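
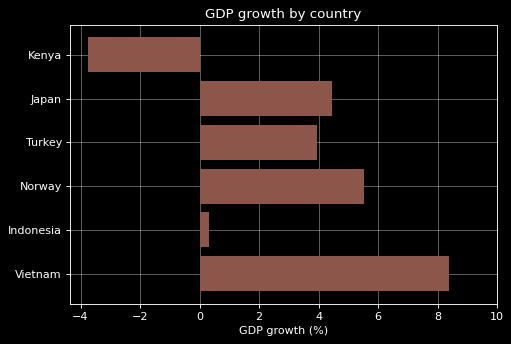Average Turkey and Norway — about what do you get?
(4 + 6) / 2 ≈ 5.

≈ 5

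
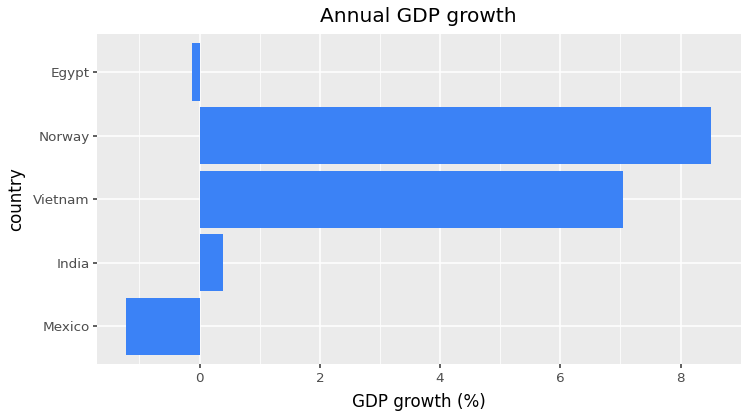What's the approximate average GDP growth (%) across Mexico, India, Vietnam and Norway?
≈ 4

(-1 + 0 + 7 + 9) / 4 ≈ 4.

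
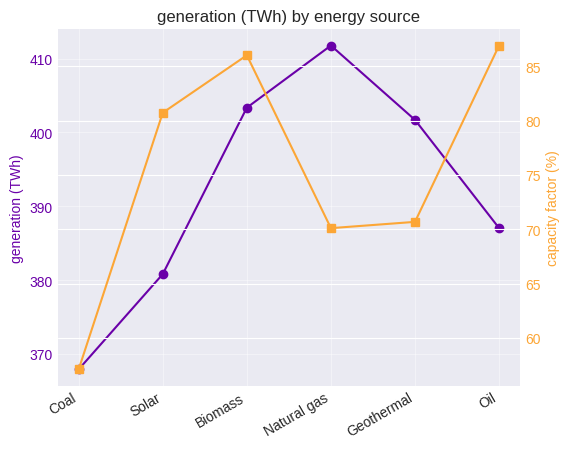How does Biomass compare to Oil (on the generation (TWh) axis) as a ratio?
≈ 1.05×

Biomass ≈ 405, Oil ≈ 385; 405/385 ≈ 1.05.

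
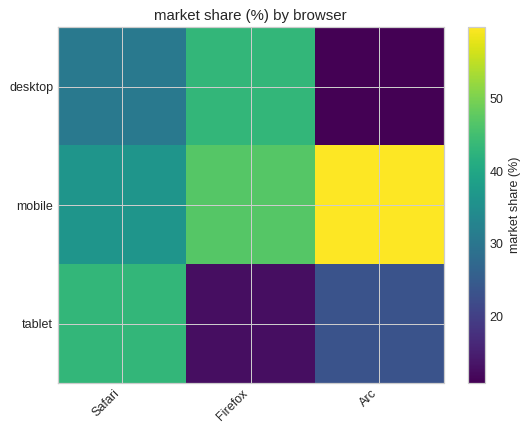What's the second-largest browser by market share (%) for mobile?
Firefox

Top 3 for mobile: Arc ≈ 60, Firefox ≈ 45, Safari ≈ 35.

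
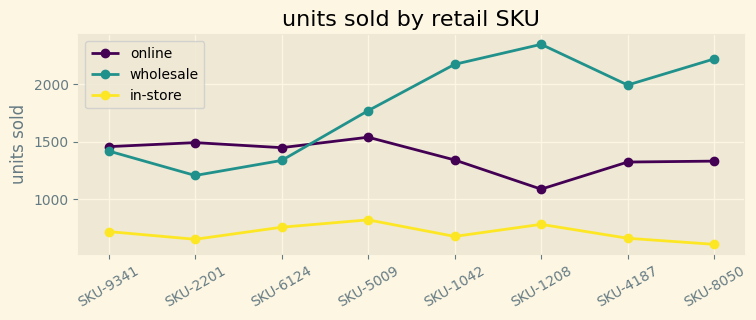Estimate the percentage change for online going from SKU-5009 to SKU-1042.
≈ -12.5%

SKU-5009 ≈ 1600, SKU-1042 ≈ 1400; (1400 − 1600) / 1600 ≈ -12.5%.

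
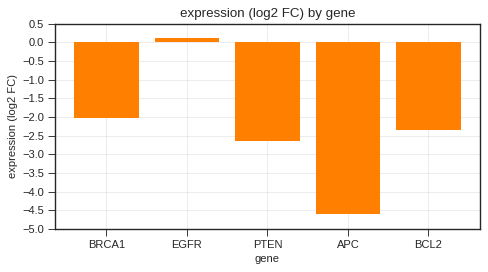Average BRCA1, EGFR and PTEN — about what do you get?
(-2.0 + 0.0 + -2.5) / 3 ≈ -1.5.

≈ -1.5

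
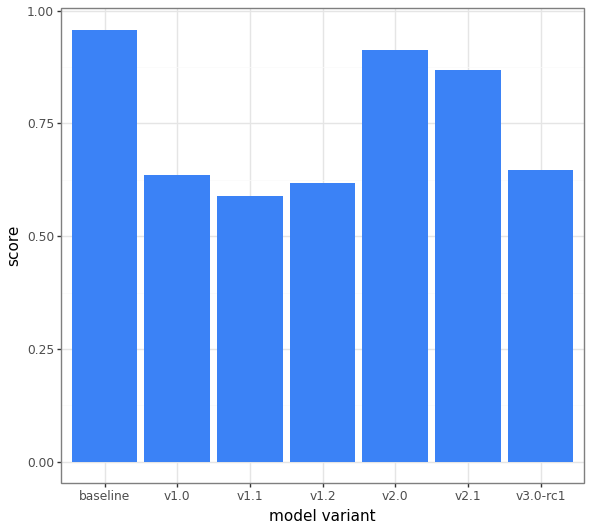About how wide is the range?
Max baseline ≈ 1.0, min v1.1 ≈ 0.6; range ≈ 0.4.

≈ 0.4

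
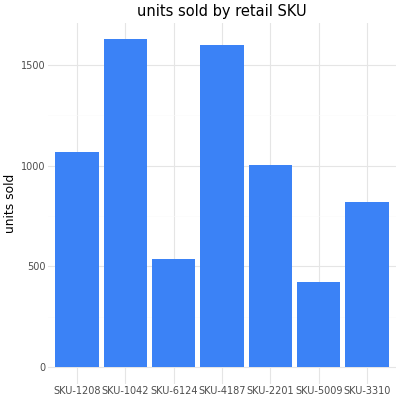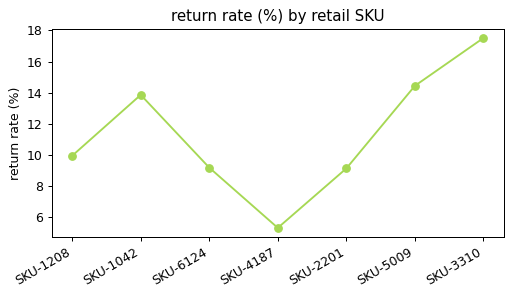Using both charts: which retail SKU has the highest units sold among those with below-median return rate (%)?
SKU-4187

Chart 2 median return rate (%) ≈ 10; below-median retail SKUs: SKU-6124, SKU-4187, SKU-2201. Among those, SKU-4187 has the highest units sold (≈ 1600).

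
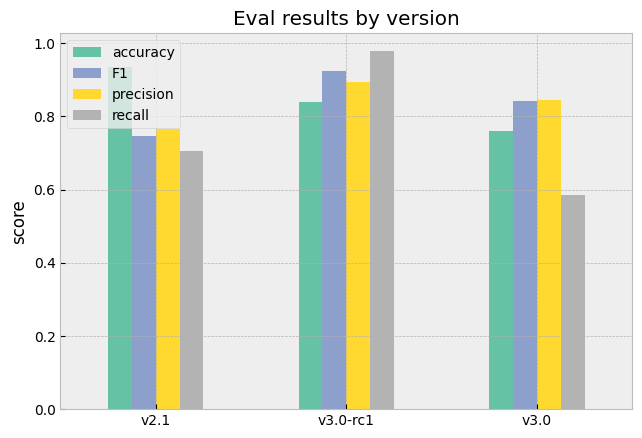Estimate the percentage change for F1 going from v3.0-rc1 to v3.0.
v3.0-rc1 ≈ 0.9, v3.0 ≈ 0.8; (0.8 − 0.9) / 0.9 ≈ -11.1%.

≈ -11.1%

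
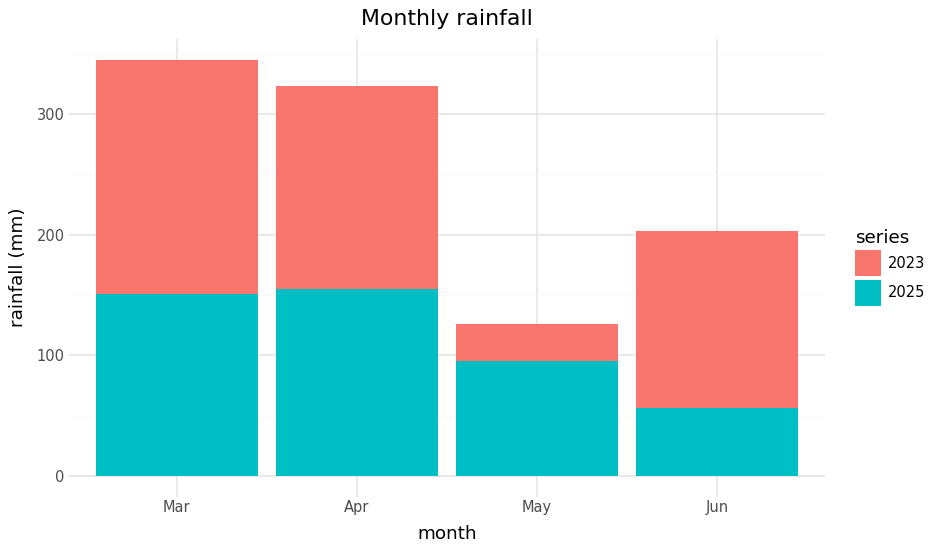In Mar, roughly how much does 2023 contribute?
≈ 200

2023 top ≈ 350, bottom ≈ 150; segment ≈ 200.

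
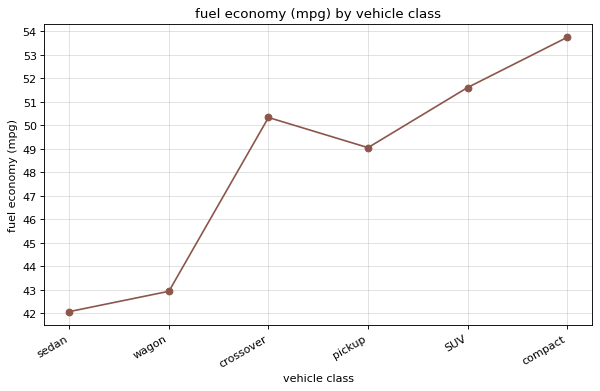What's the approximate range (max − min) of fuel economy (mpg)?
Max compact ≈ 54, min sedan ≈ 42; range ≈ 12.

≈ 12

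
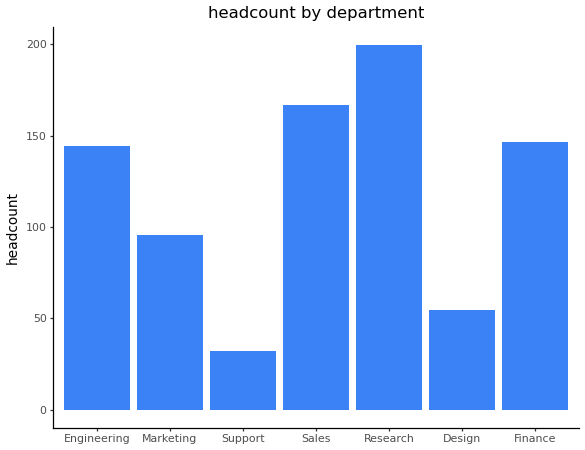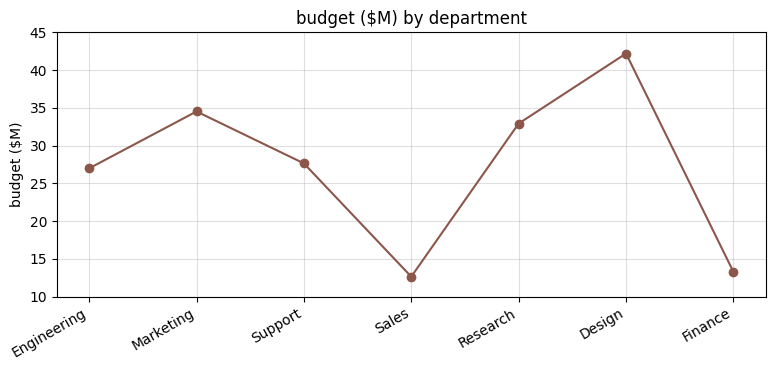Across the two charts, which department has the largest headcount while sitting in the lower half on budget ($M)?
Sales

Chart 2 median budget ($M) ≈ 30; below-median departments: Engineering, Sales, Finance. Among those, Sales has the highest headcount (≈ 160).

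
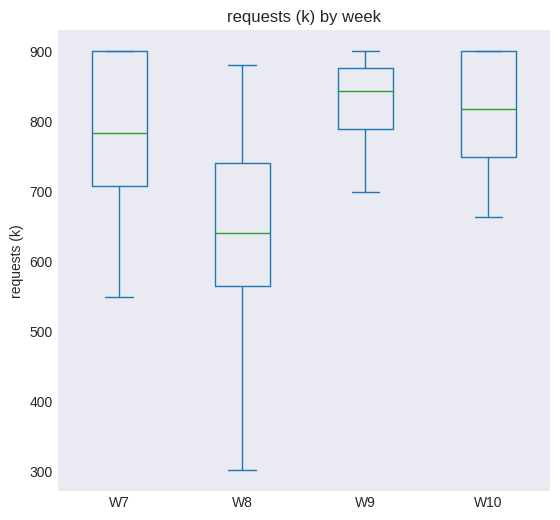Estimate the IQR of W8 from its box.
≈ 180

Q3 ≈ 740, Q1 ≈ 560; IQR ≈ 180.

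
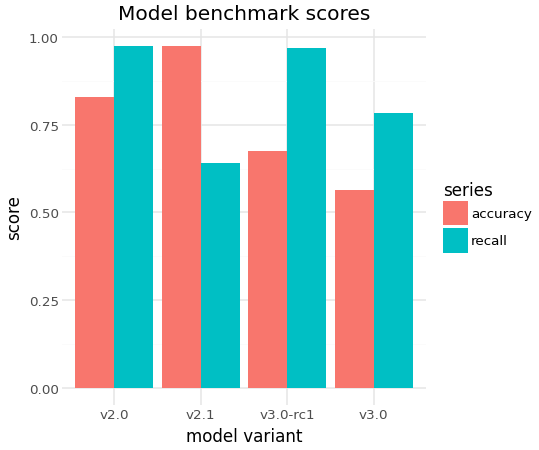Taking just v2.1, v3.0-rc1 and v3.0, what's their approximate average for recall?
≈ 0.8

(0.6 + 1.0 + 0.8) / 3 ≈ 0.8.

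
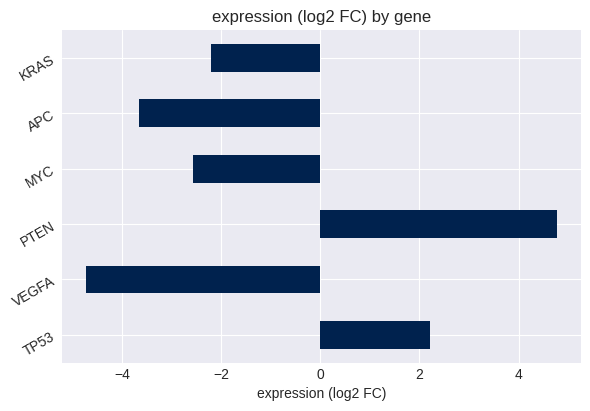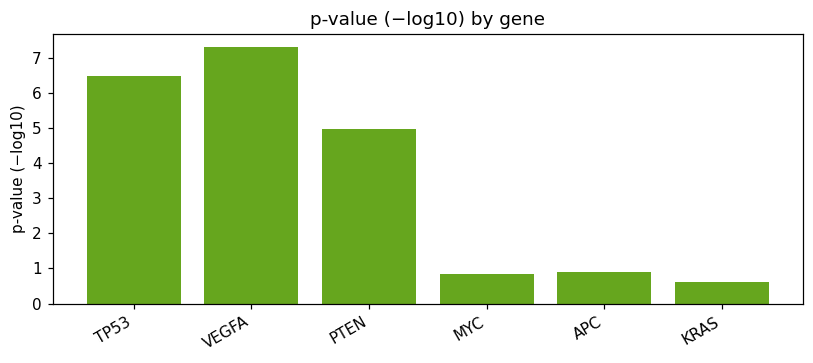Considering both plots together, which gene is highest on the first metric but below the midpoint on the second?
Chart 2 median p-value (−log10) ≈ 3; below-median genes: MYC, APC, KRAS. Among those, KRAS has the highest expression (log2 FC) (≈ -2).

KRAS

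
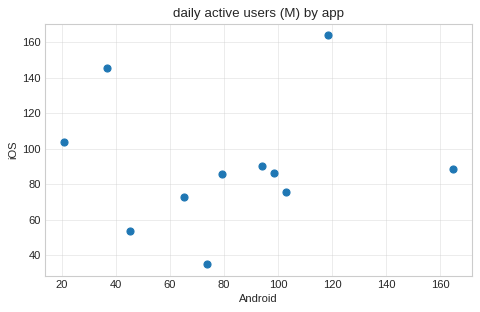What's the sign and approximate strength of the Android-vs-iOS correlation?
Points are roughly uncorrelated; weak (|r| ≈ 0.1).

no clear correlation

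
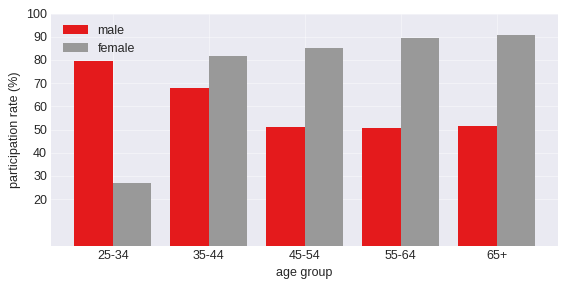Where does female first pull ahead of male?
35-44

25-34: female ≈ 30 vs male ≈ 80 (not yet); 35-44: female ≈ 80 vs male ≈ 70 (first crossover).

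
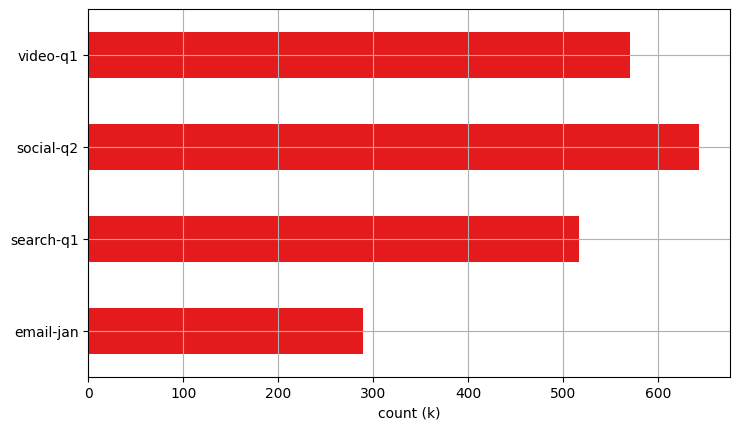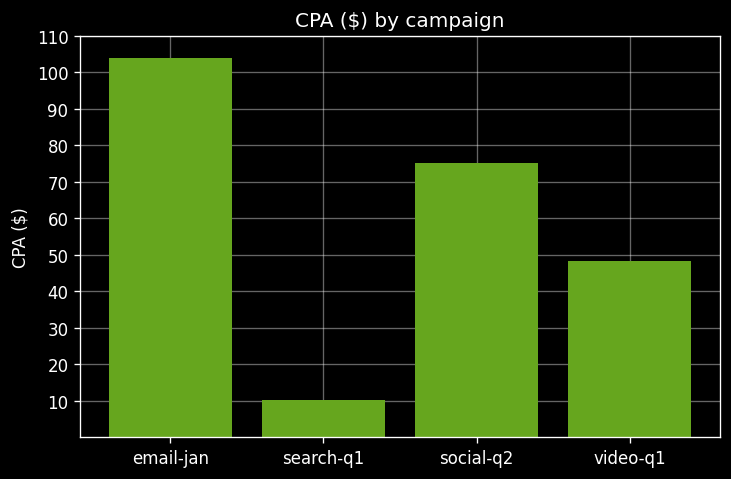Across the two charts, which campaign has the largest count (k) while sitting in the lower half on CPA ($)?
Chart 2 median CPA ($) ≈ 60; below-median campaigns: search-q1, video-q1. Among those, video-q1 has the highest count (k) (≈ 600).

video-q1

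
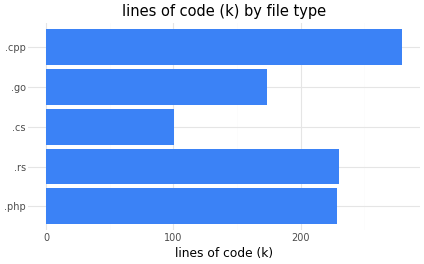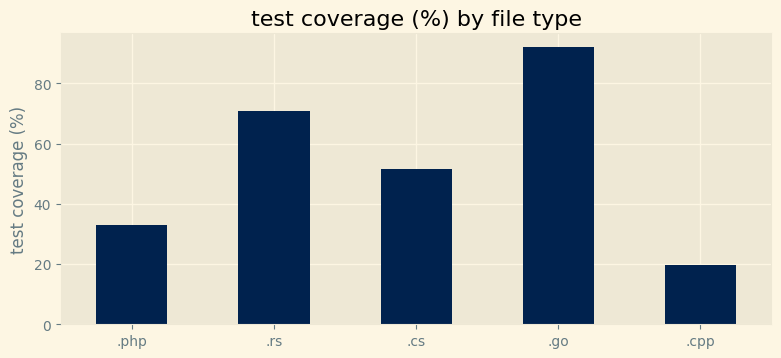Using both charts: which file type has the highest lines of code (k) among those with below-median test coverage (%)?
.cpp

Chart 2 median test coverage (%) ≈ 50; below-median file types: .php, .cpp. Among those, .cpp has the highest lines of code (k) (≈ 300).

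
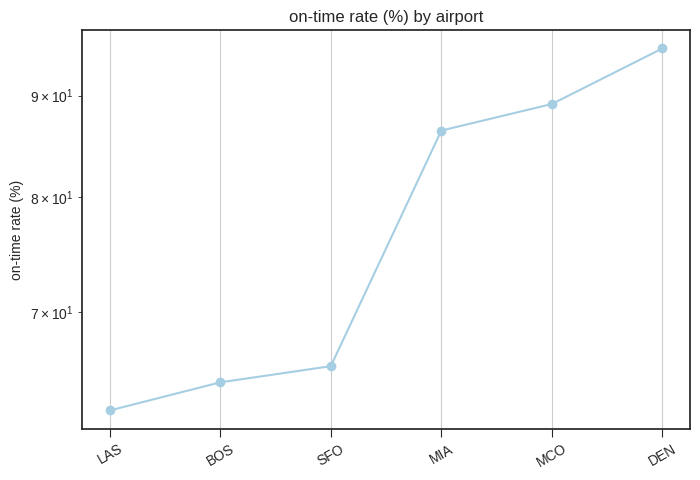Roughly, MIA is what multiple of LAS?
≈ 1.42×

MIA ≈ 85, LAS ≈ 60; 85/60 ≈ 1.42.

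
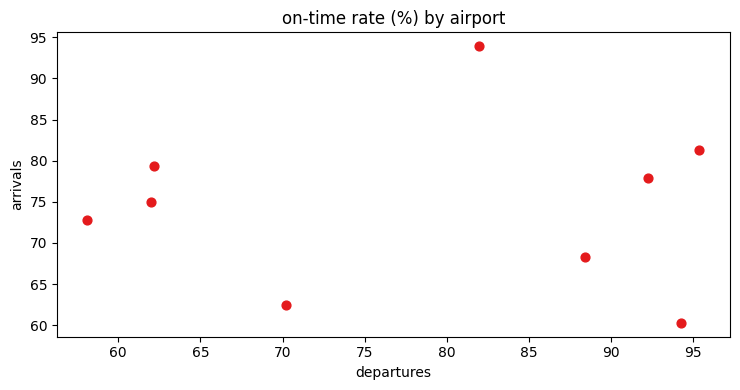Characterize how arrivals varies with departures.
no clear correlation

Points are roughly uncorrelated; weak (|r| ≈ 0.0).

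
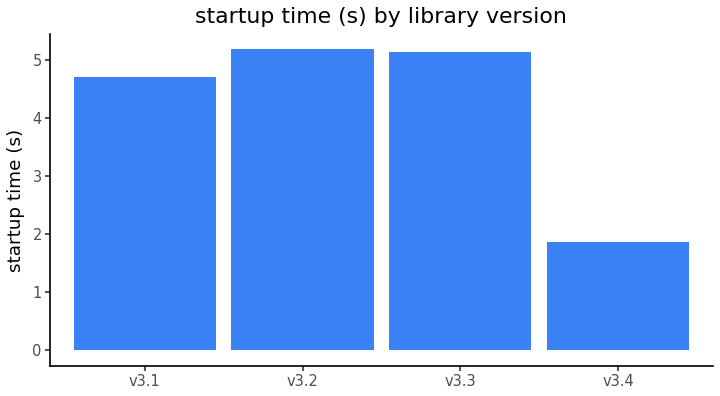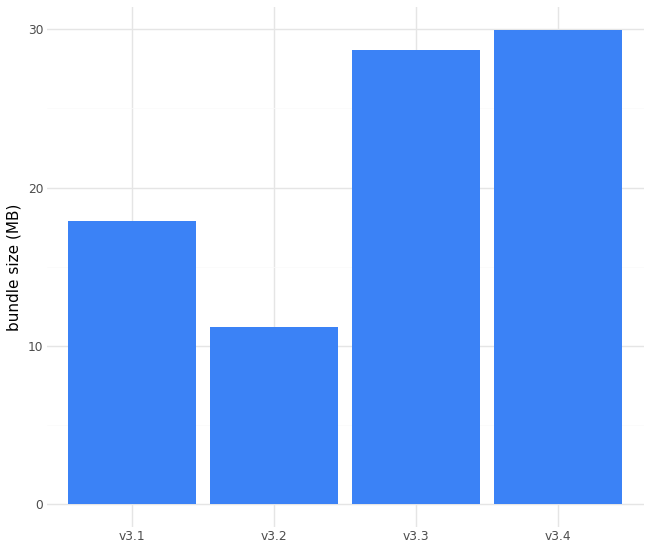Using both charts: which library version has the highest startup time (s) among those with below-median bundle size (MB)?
Chart 2 median bundle size (MB) ≈ 25; below-median library versions: v3.1, v3.2. Among those, v3.2 has the highest startup time (s) (≈ 5).

v3.2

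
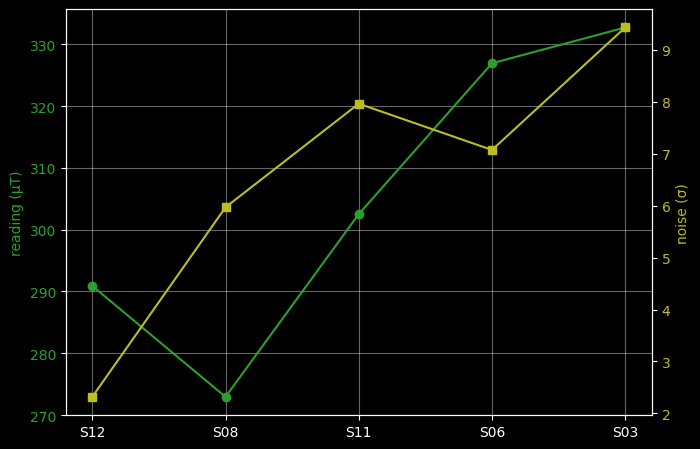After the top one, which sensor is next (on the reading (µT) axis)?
Top 3 (on the reading (µT) axis): S03 ≈ 335, S06 ≈ 325, S11 ≈ 305.

S06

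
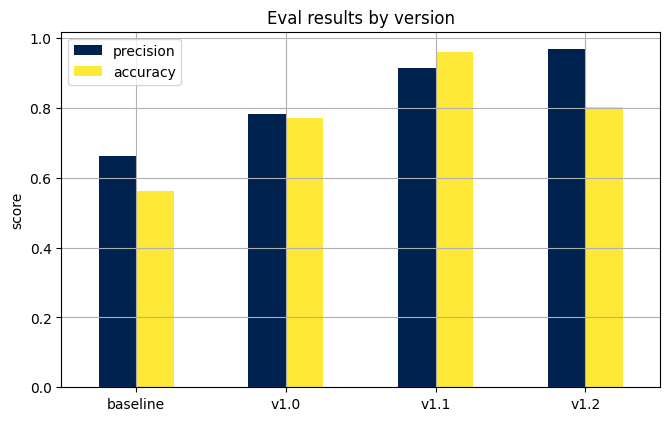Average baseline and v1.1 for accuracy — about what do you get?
(0.6 + 1.0) / 2 ≈ 0.8.

≈ 0.8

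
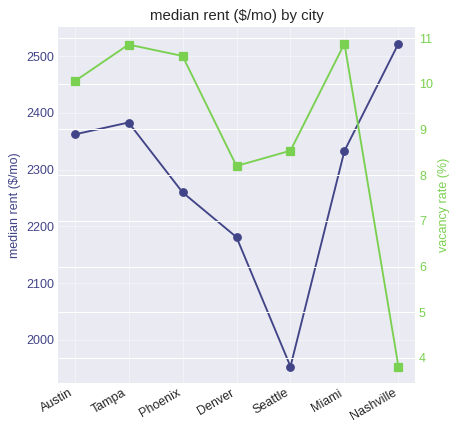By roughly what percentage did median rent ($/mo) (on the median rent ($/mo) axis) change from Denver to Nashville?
Denver ≈ 2200, Nashville ≈ 2500; (2500 − 2200) / 2200 ≈ +13.6%.

≈ +13.6%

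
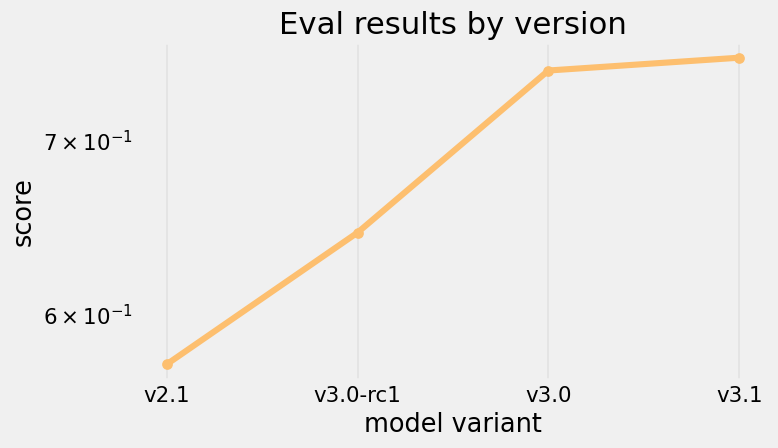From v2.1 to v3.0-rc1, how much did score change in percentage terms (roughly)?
v2.1 ≈ 0.58, v3.0-rc1 ≈ 0.64; (0.64 − 0.58) / 0.58 ≈ +10.3%.

≈ +10.3%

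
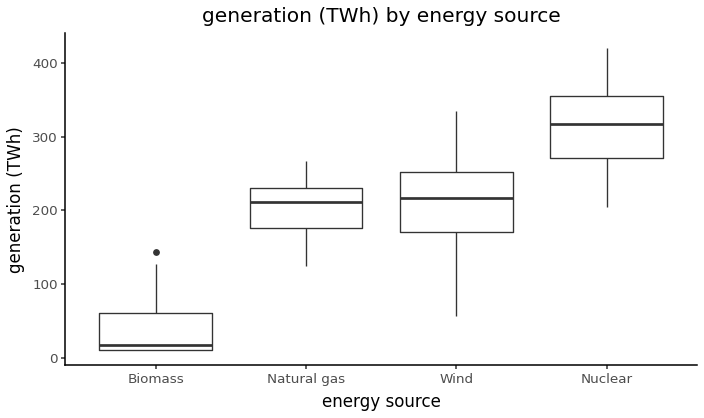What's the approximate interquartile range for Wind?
≈ 75

Q3 ≈ 250, Q1 ≈ 175; IQR ≈ 75.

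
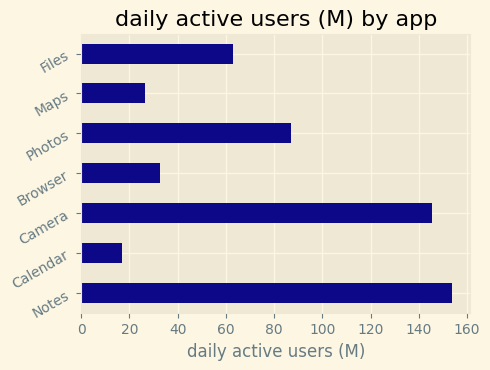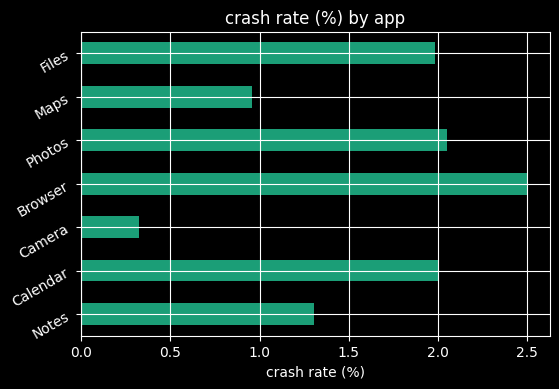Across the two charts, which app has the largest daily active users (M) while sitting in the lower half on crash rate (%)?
Notes

Chart 2 median crash rate (%) ≈ 2; below-median apps: Notes, Camera, Maps. Among those, Notes has the highest daily active users (M) (≈ 160).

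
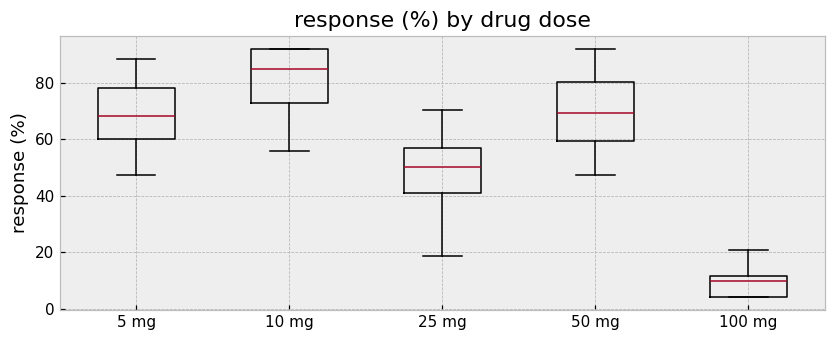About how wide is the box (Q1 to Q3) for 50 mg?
Q3 ≈ 80, Q1 ≈ 60; IQR ≈ 20.

≈ 20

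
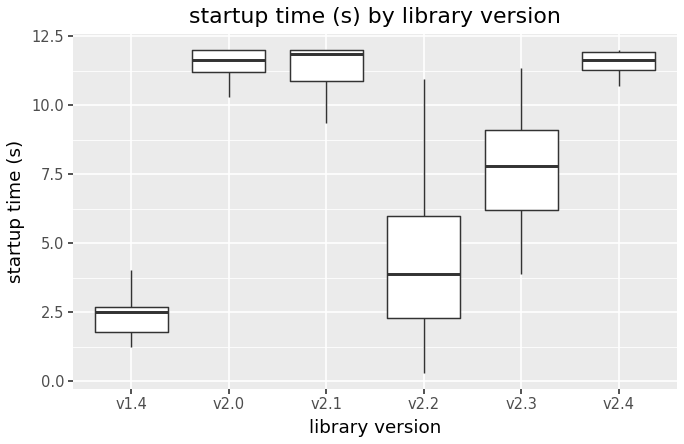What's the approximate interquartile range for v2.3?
Q3 ≈ 9, Q1 ≈ 6; IQR ≈ 3.

≈ 3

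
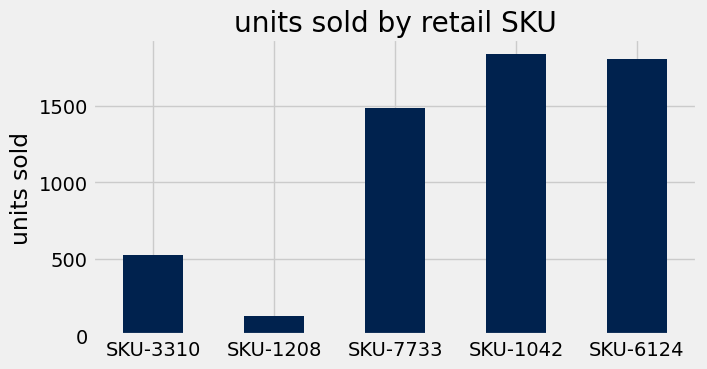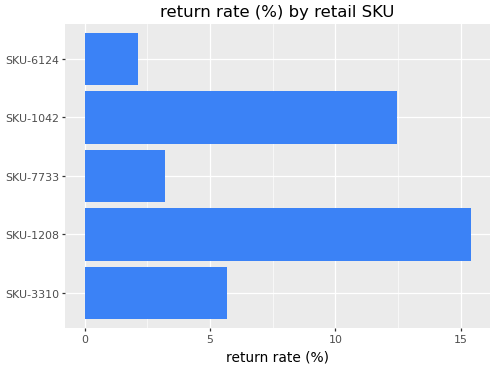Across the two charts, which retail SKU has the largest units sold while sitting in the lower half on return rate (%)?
Chart 2 median return rate (%) ≈ 6; below-median retail SKUs: SKU-7733, SKU-6124. Among those, SKU-6124 has the highest units sold (≈ 1800).

SKU-6124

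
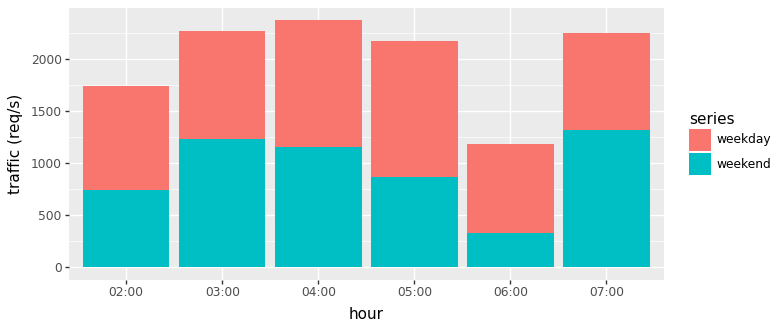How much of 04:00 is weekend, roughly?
weekend top ≈ 1200, bottom ≈ 0; segment ≈ 1200.

≈ 1200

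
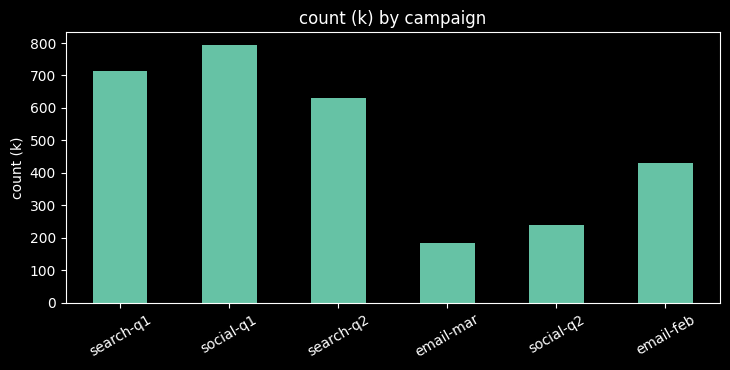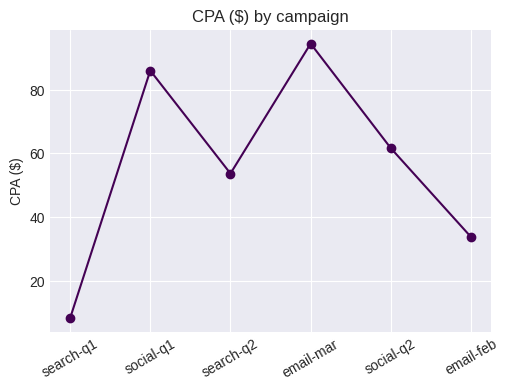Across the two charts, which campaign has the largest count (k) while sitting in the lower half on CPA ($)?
Chart 2 median CPA ($) ≈ 60; below-median campaigns: search-q1, search-q2, email-feb. Among those, search-q1 has the highest count (k) (≈ 700).

search-q1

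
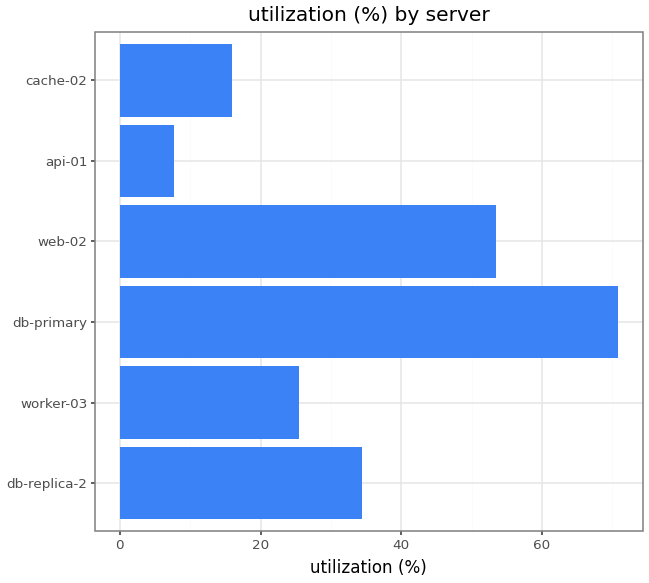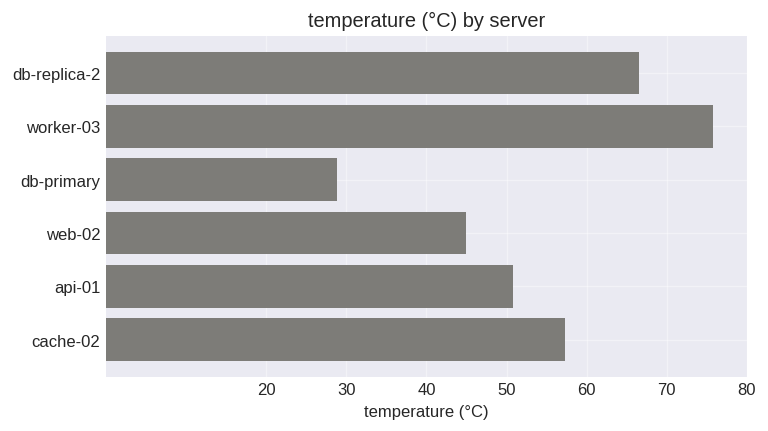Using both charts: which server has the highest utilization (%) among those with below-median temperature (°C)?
Chart 2 median temperature (°C) ≈ 50; below-median servers: db-primary, web-02, api-01. Among those, db-primary has the highest utilization (%) (≈ 70).

db-primary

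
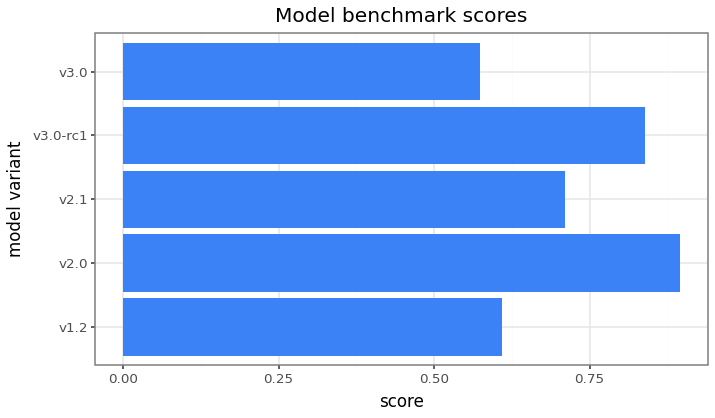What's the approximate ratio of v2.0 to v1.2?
v2.0 ≈ 0.9, v1.2 ≈ 0.6; 0.9/0.6 ≈ 1.5.

≈ 1.5×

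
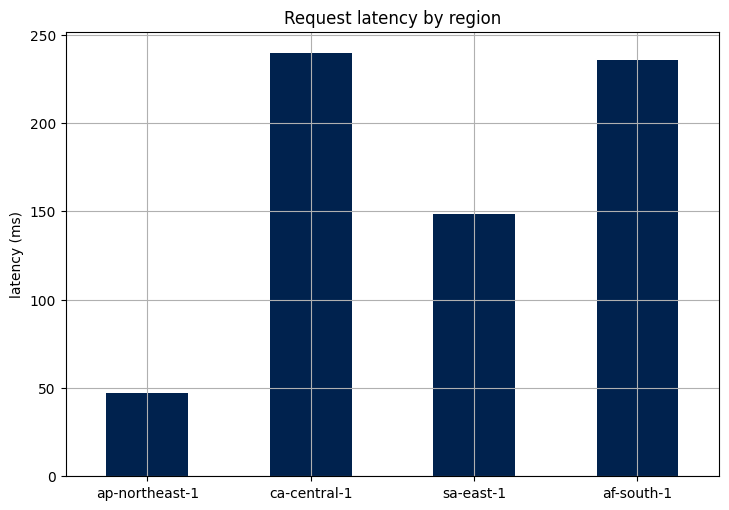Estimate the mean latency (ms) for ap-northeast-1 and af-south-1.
≈ 140

(40 + 240) / 2 ≈ 140.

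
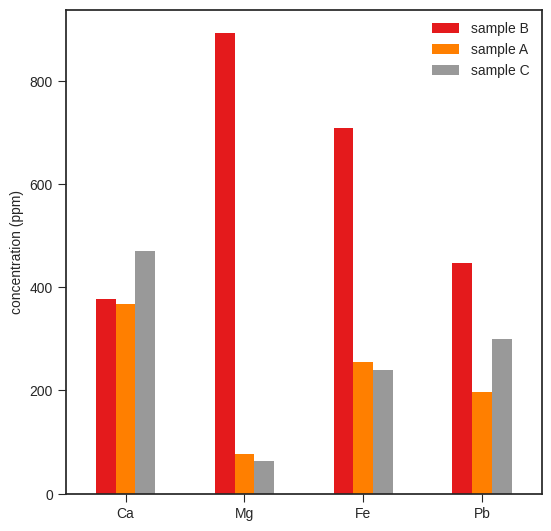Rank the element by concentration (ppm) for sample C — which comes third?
Fe

Top 4 for sample C: Ca ≈ 500, Pb ≈ 300, Fe ≈ 200, Mg ≈ 100.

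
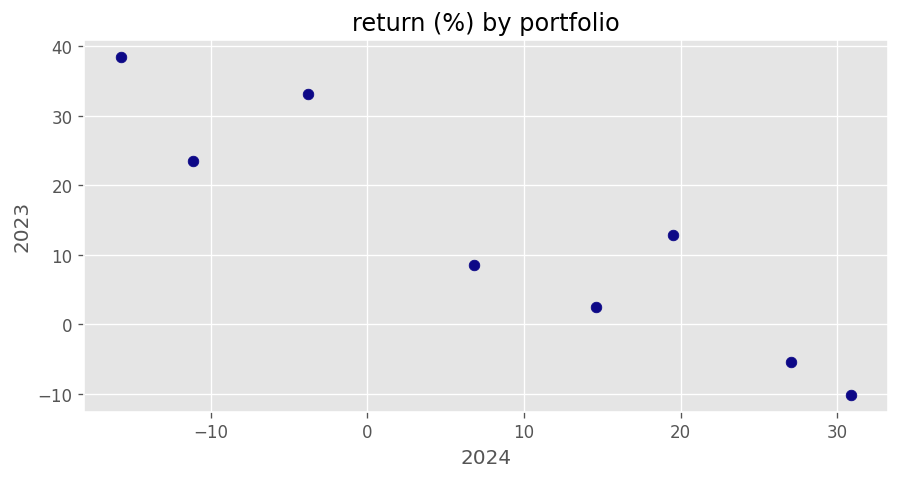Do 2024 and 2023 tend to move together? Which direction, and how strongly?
negative, strong

Points are negatively correlated; strong (|r| ≈ 0.9).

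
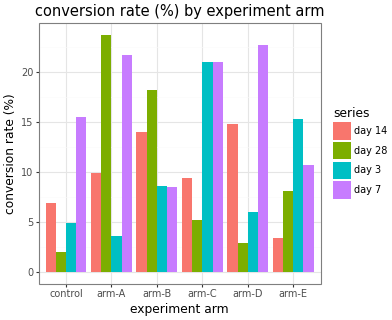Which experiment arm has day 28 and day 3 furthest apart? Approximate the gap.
arm-A, ≈ 20 %

arm-A: day 28 ≈ 24, day 3 ≈ 4 → gap ≈ 20. Next-largest (arm-C) is only ≈ 14.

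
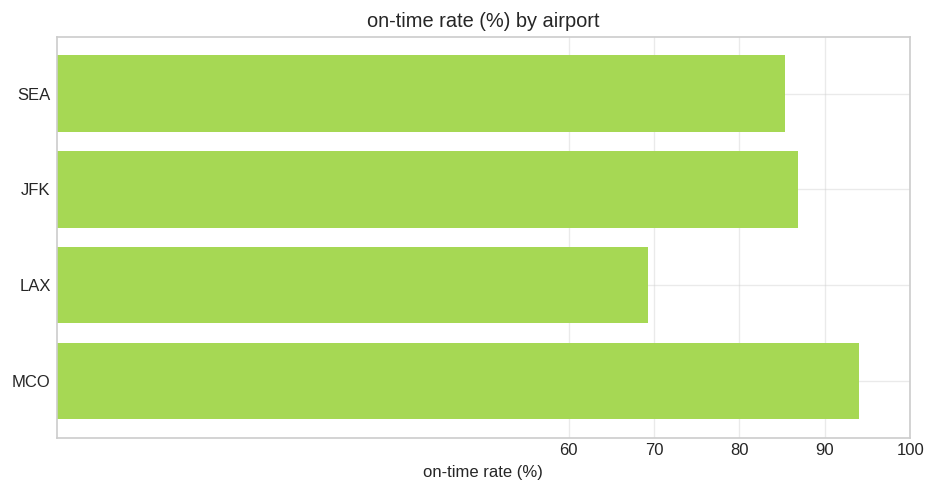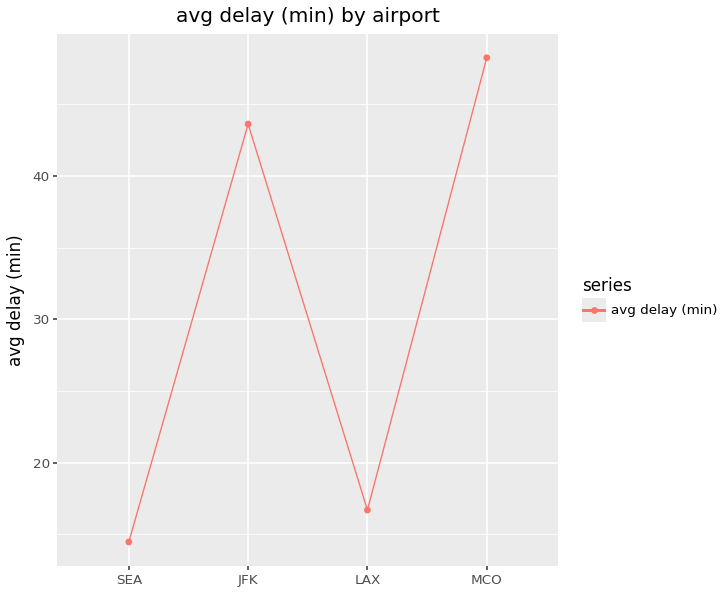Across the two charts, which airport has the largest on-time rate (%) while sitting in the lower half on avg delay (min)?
Chart 2 median avg delay (min) ≈ 30; below-median airports: SEA, LAX. Among those, SEA has the highest on-time rate (%) (≈ 90).

SEA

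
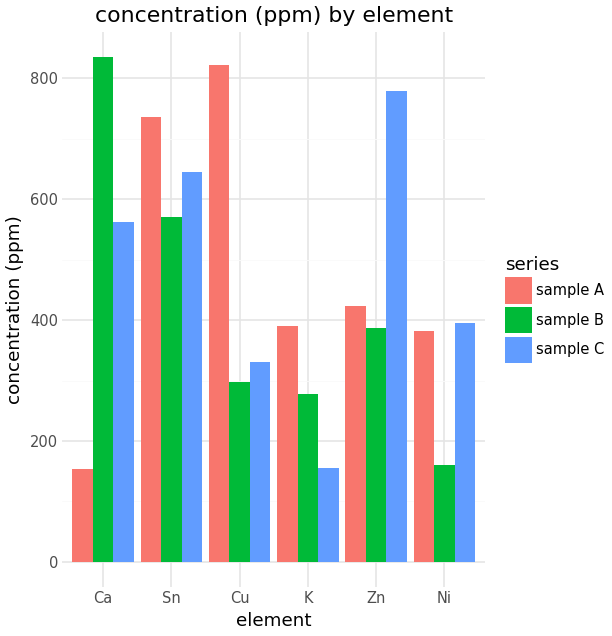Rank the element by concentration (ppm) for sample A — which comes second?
Sn

Top 3 for sample A: Cu ≈ 800, Sn ≈ 700, Zn ≈ 400.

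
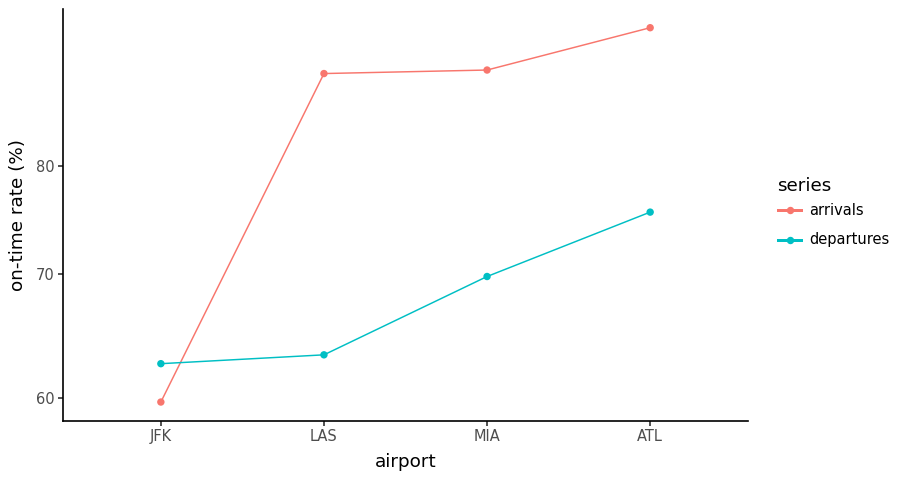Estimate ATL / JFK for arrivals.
≈ 1.58×

ATL ≈ 95, JFK ≈ 60; 95/60 ≈ 1.58.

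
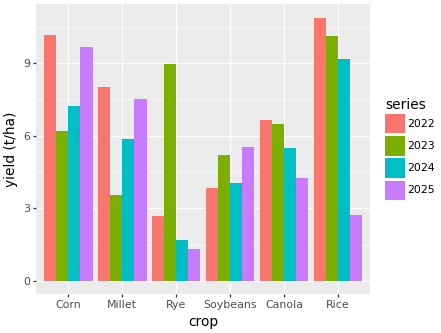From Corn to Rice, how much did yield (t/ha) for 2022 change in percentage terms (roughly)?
Corn ≈ 10, Rice ≈ 11; (11 − 10) / 10 ≈ +10%.

≈ +10%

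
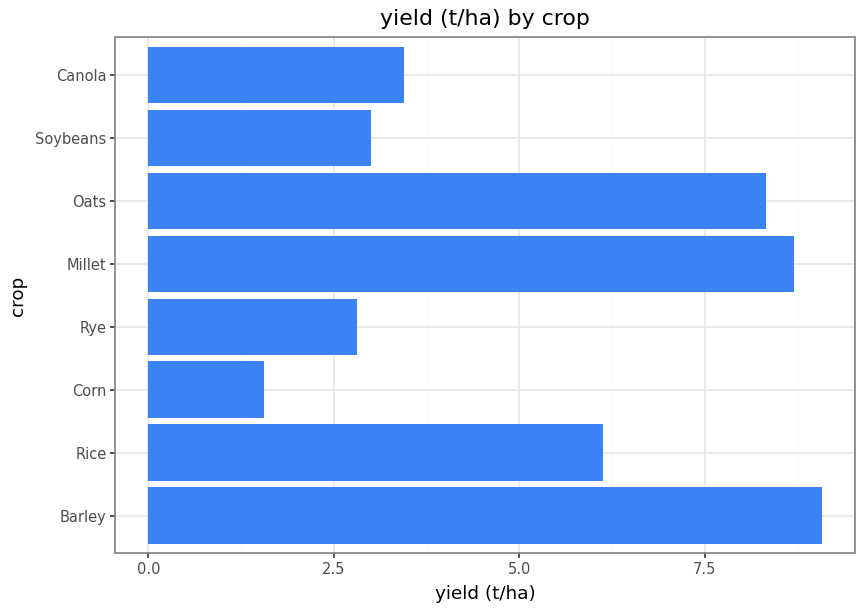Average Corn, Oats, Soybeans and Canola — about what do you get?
(2 + 8 + 3 + 3) / 4 ≈ 4.

≈ 4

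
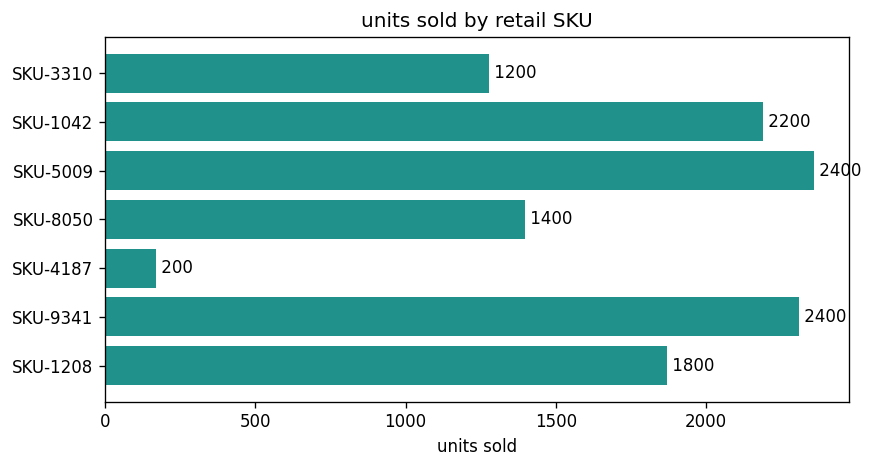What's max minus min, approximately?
Max SKU-5009 ≈ 2400, min SKU-4187 ≈ 200; range ≈ 2200.

≈ 2200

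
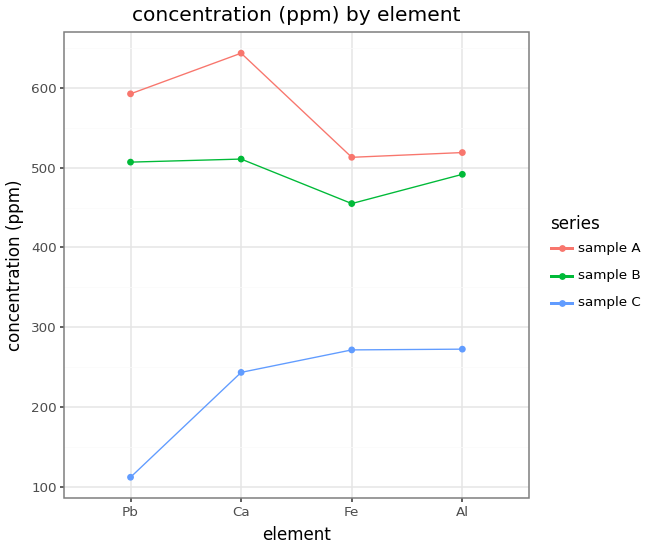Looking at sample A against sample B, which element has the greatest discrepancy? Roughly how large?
Ca: sample A ≈ 650, sample B ≈ 500 → gap ≈ 150. Next-largest (Pb) is only ≈ 100.

Ca, ≈ 150 ppm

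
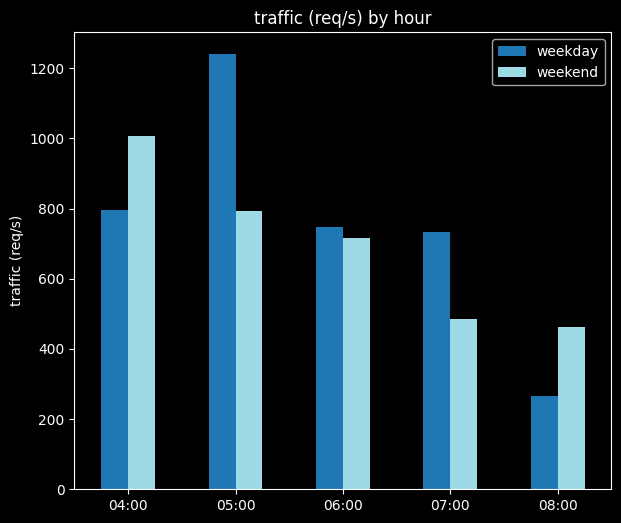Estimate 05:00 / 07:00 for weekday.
≈ 1.5×

05:00 ≈ 1200, 07:00 ≈ 800; 1200/800 ≈ 1.5.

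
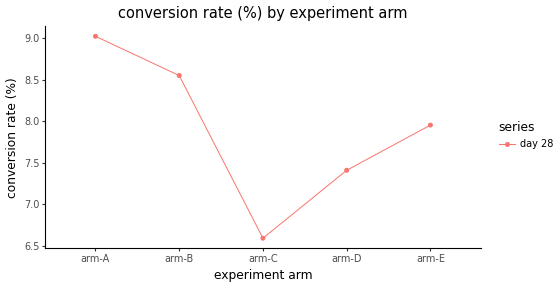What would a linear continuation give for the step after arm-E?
Last three: 6.5, 7.5, 8.0 → slope ≈ 0.75/step → next ≈ 8.75.

≈ 8.75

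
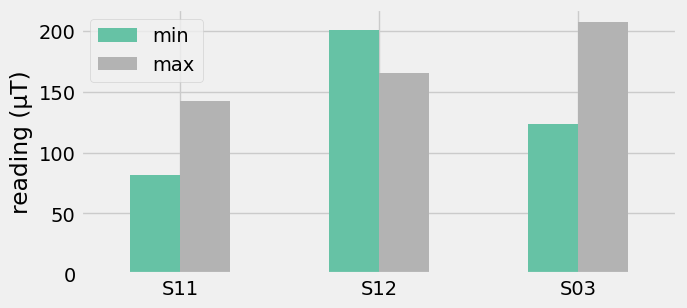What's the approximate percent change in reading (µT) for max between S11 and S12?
≈ +14.3%

S11 ≈ 140, S12 ≈ 160; (160 − 140) / 140 ≈ +14.3%.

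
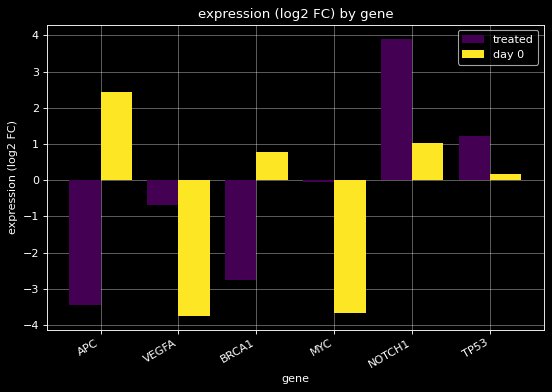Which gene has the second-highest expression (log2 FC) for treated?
TP53

Top 3 for treated: NOTCH1 ≈ 4, TP53 ≈ 1, MYC ≈ 0.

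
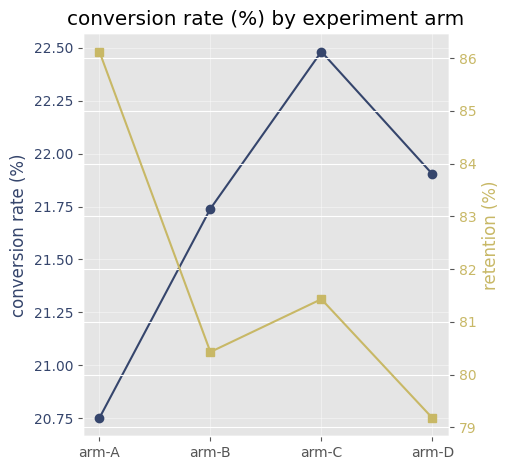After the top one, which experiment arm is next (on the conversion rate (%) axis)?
Top 3 (on the conversion rate (%) axis): arm-C ≈ 22.4, arm-D ≈ 22.0, arm-B ≈ 21.8.

arm-D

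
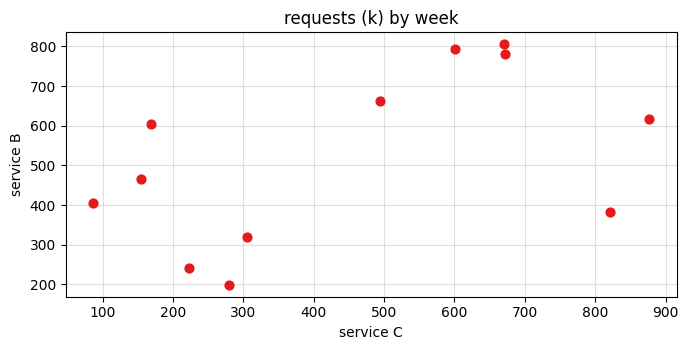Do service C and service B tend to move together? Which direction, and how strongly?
positive, moderate

Points are positively correlated; moderate (|r| ≈ 0.5).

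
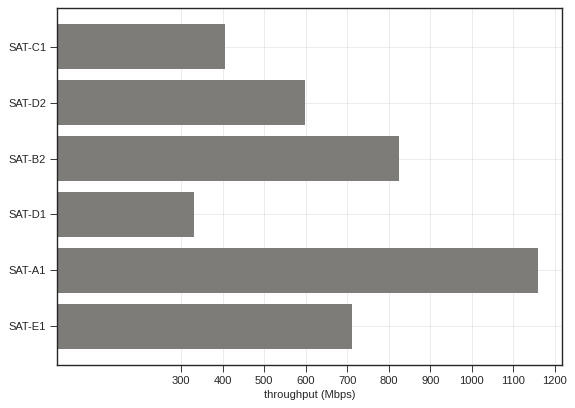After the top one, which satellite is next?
Top 3: SAT-A1 ≈ 1200, SAT-B2 ≈ 800, SAT-E1 ≈ 700.

SAT-B2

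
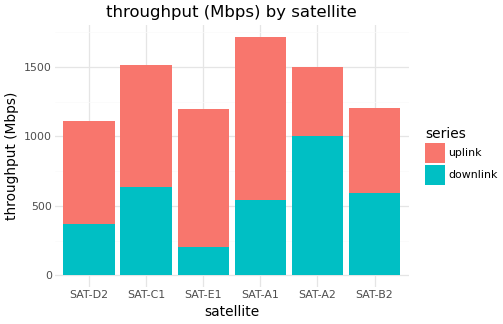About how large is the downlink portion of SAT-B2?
downlink top ≈ 600, bottom ≈ 0; segment ≈ 600.

≈ 600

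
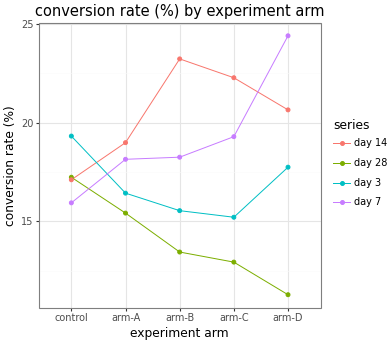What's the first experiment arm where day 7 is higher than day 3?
arm-A

control: day 7 ≈ 16 vs day 3 ≈ 20 (not yet); arm-A: day 7 ≈ 18 vs day 3 ≈ 16 (first crossover).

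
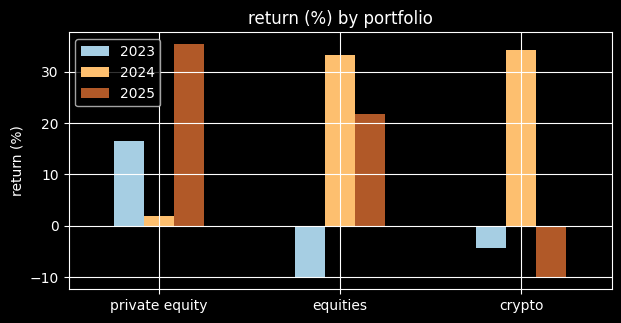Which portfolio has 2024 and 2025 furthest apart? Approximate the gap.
crypto, ≈ 45 %

crypto: 2024 ≈ 35, 2025 ≈ -10 → gap ≈ 45. Next-largest (private equity) is only ≈ 35.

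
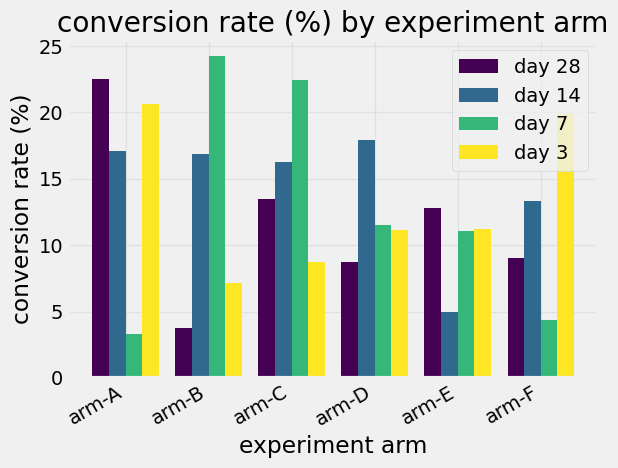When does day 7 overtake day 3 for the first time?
arm-A: day 7 ≈ 5 vs day 3 ≈ 20 (not yet); arm-B: day 7 ≈ 25 vs day 3 ≈ 5 (first crossover).

arm-B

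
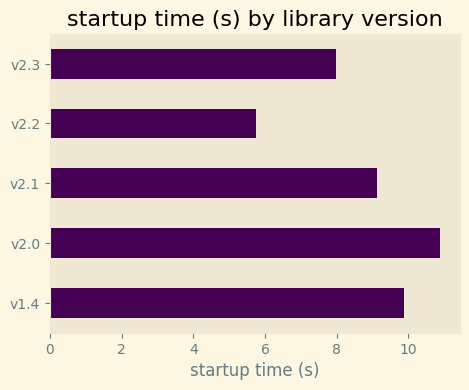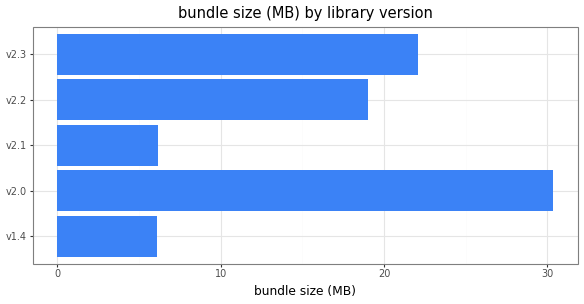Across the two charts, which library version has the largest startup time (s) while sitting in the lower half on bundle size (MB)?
v1.4

Chart 2 median bundle size (MB) ≈ 20; below-median library versions: v1.4, v2.1. Among those, v1.4 has the highest startup time (s) (≈ 10).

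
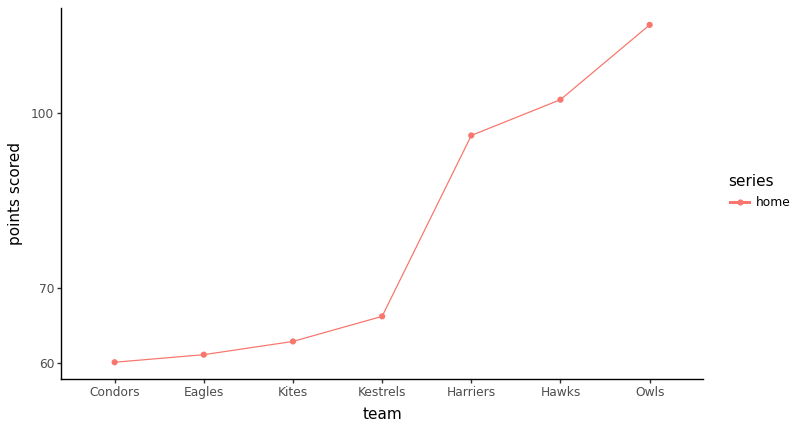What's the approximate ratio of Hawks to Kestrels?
Hawks ≈ 105, Kestrels ≈ 65; 105/65 ≈ 1.62.

≈ 1.62×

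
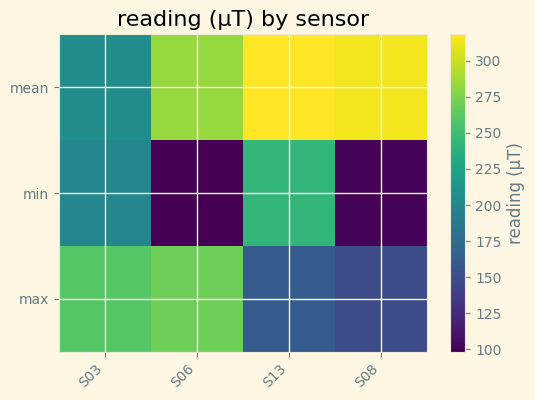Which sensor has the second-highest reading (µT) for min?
S03

Top 3 for min: S13 ≈ 240, S03 ≈ 200, S08 ≈ 100.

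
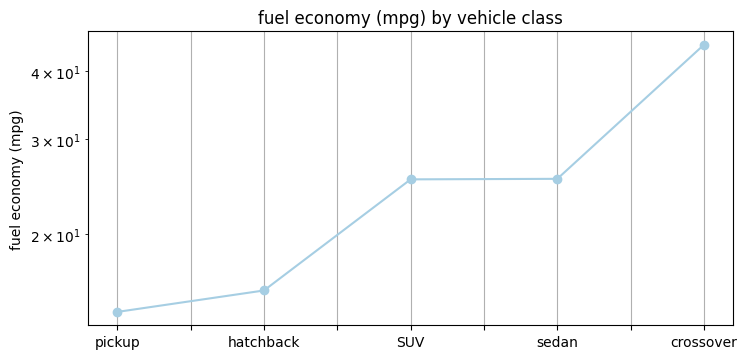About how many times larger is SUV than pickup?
≈ 1.67×

SUV ≈ 25, pickup ≈ 15; 25/15 ≈ 1.67.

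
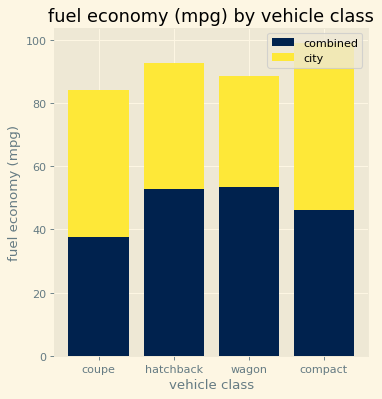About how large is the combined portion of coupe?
≈ 40

combined top ≈ 40, bottom ≈ 0; segment ≈ 40.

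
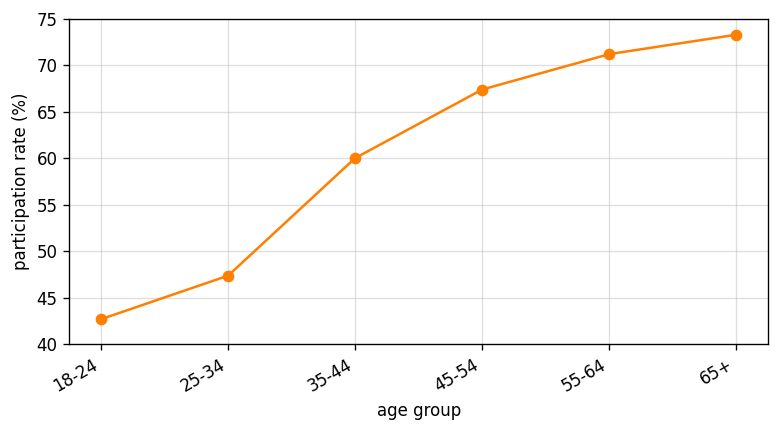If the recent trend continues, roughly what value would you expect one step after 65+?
Last three: 65, 70, 75 → slope ≈ 5/step → next ≈ 80.

≈ 80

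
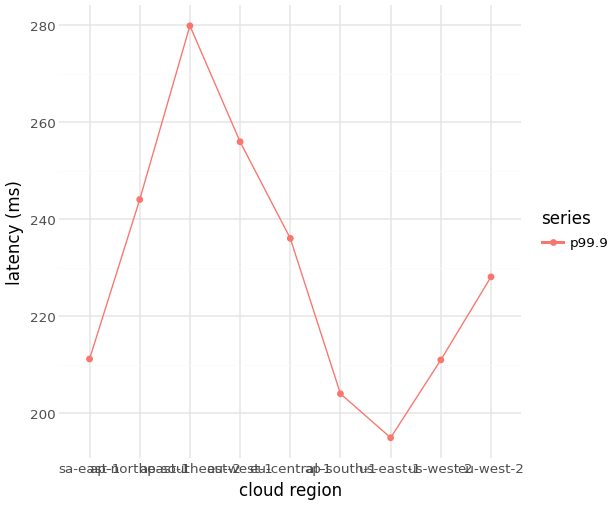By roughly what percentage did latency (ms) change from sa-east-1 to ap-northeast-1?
≈ +14.3%

sa-east-1 ≈ 210, ap-northeast-1 ≈ 240; (240 − 210) / 210 ≈ +14.3%.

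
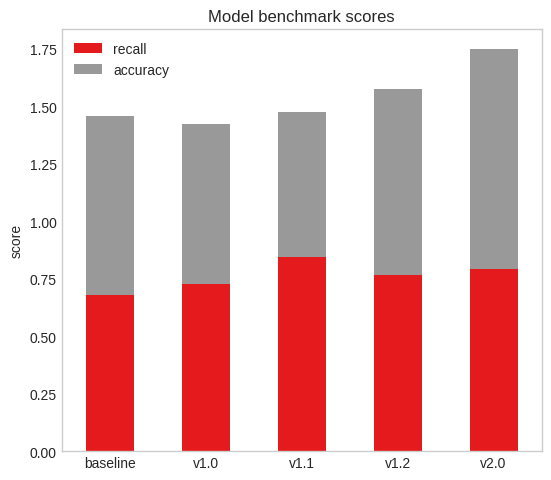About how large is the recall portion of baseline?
recall top ≈ 0.6, bottom ≈ 0.0; segment ≈ 0.6.

≈ 0.6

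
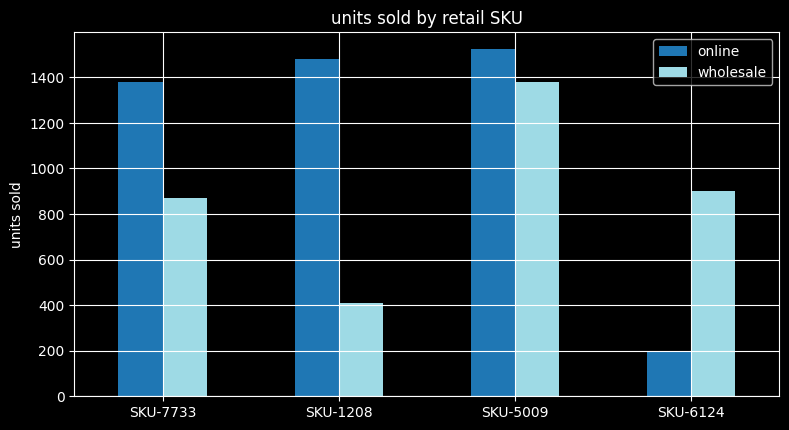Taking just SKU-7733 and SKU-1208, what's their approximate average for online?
≈ 1400

(1400 + 1400) / 2 ≈ 1400.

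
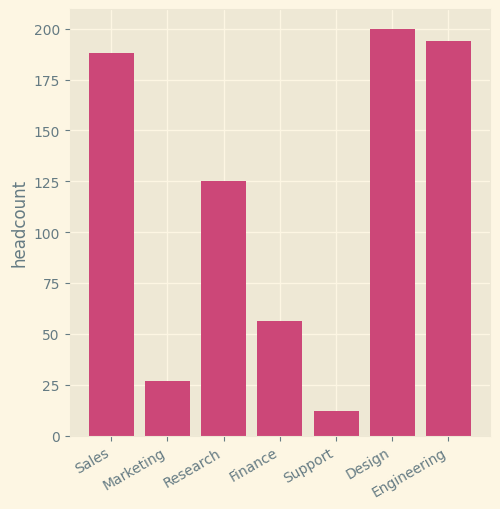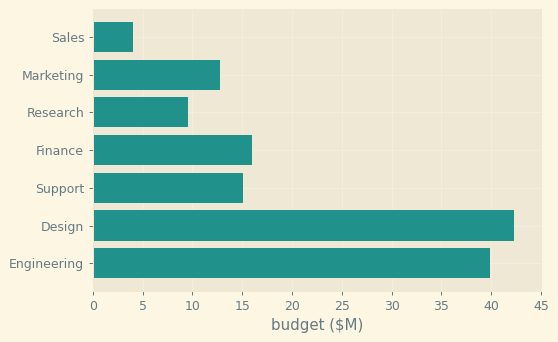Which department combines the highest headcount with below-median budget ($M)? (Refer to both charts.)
Chart 2 median budget ($M) ≈ 15; below-median departments: Sales, Marketing, Research. Among those, Sales has the highest headcount (≈ 180).

Sales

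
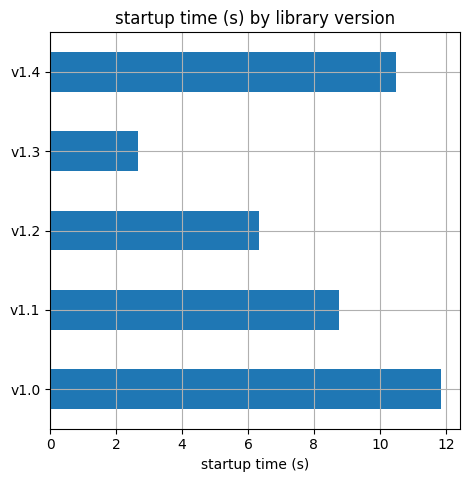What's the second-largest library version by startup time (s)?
Top 3: v1.0 ≈ 12, v1.4 ≈ 10, v1.1 ≈ 9.

v1.4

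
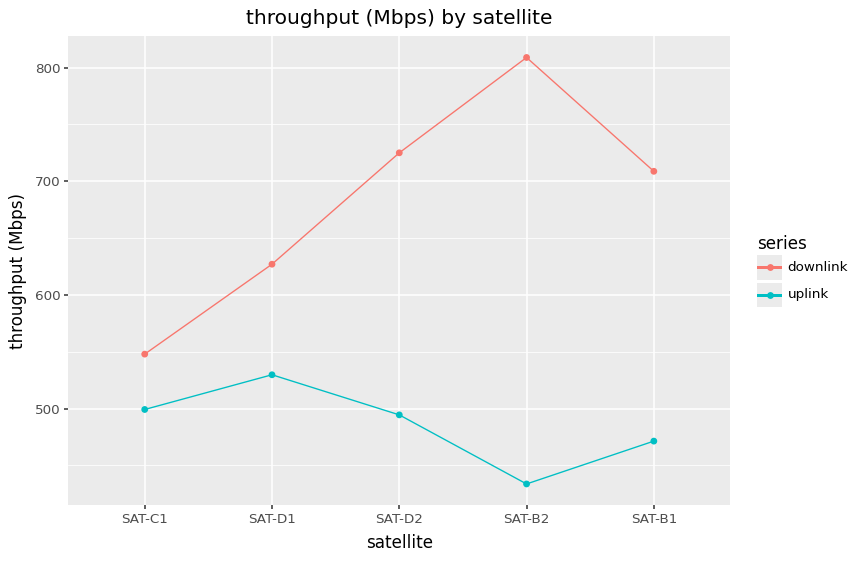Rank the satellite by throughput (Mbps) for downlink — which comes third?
Top 4 for downlink: SAT-B2 ≈ 800, SAT-D2 ≈ 750, SAT-B1 ≈ 700, SAT-D1 ≈ 650.

SAT-B1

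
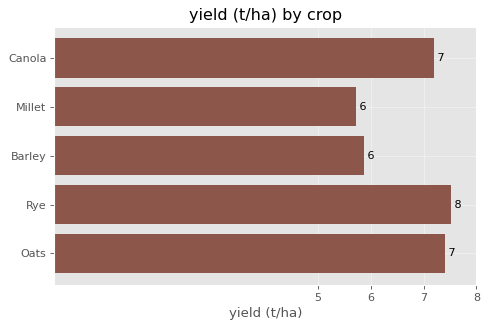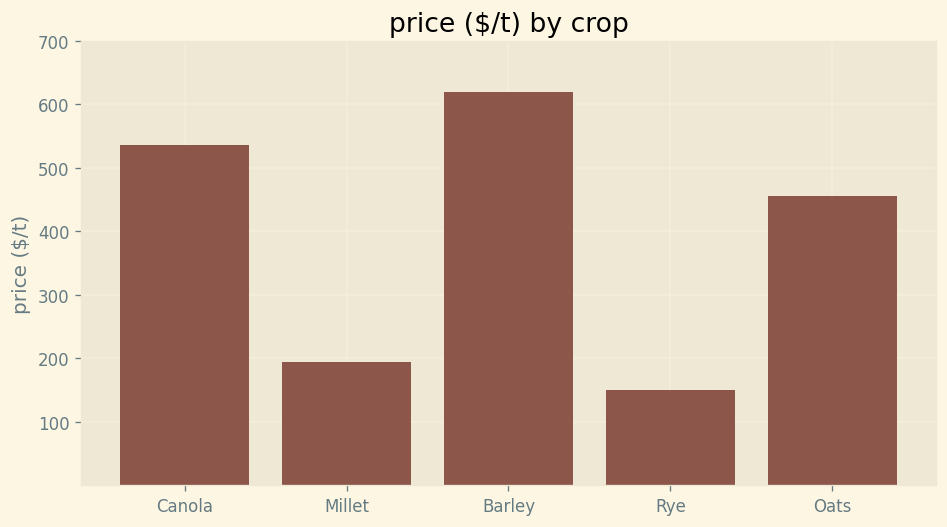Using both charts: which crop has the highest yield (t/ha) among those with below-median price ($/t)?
Chart 2 median price ($/t) ≈ 500; below-median crops: Millet, Rye. Among those, Rye has the highest yield (t/ha) (≈ 8).

Rye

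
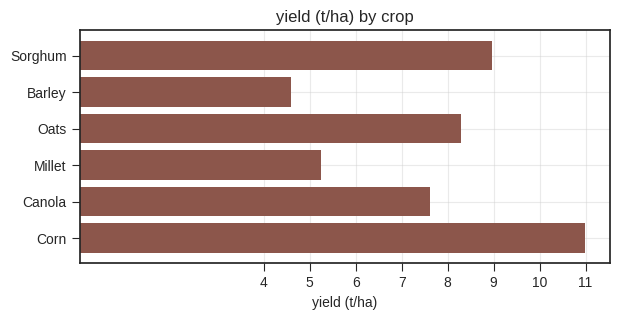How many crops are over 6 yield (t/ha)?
4

Above 6: Sorghum, Oats, Canola, Corn.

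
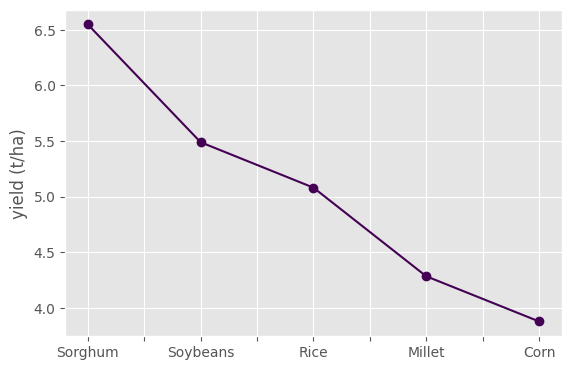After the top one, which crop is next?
Soybeans

Top 3: Sorghum ≈ 6.5, Soybeans ≈ 5.5, Rice ≈ 5.0.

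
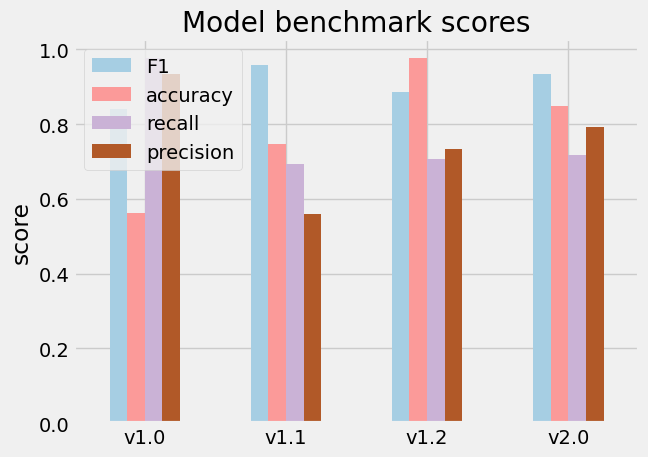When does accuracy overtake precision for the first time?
v1.1

v1.0: accuracy ≈ 0.6 vs precision ≈ 0.9 (not yet); v1.1: accuracy ≈ 0.7 vs precision ≈ 0.6 (first crossover).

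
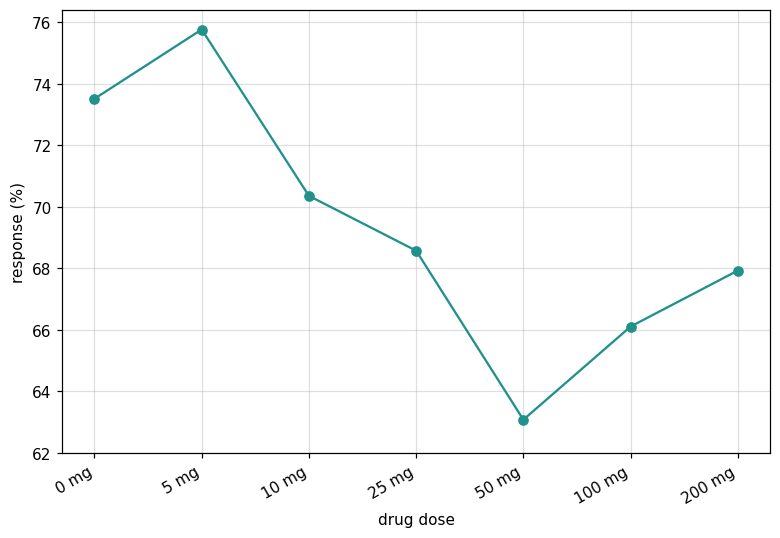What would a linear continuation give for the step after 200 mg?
≈ 70

Last three: 64, 66, 68 → slope ≈ 2/step → next ≈ 70.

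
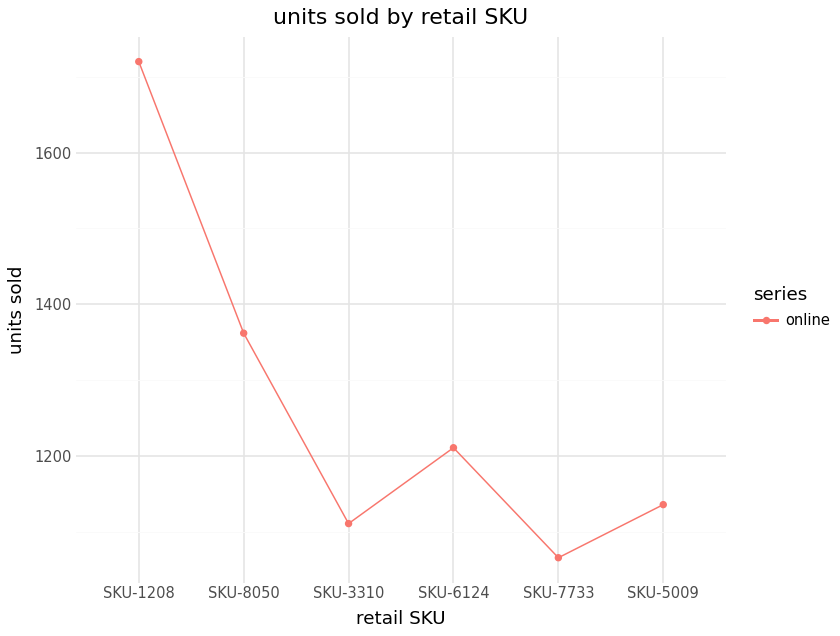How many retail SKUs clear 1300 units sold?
Above 1300: SKU-1208, SKU-8050.

2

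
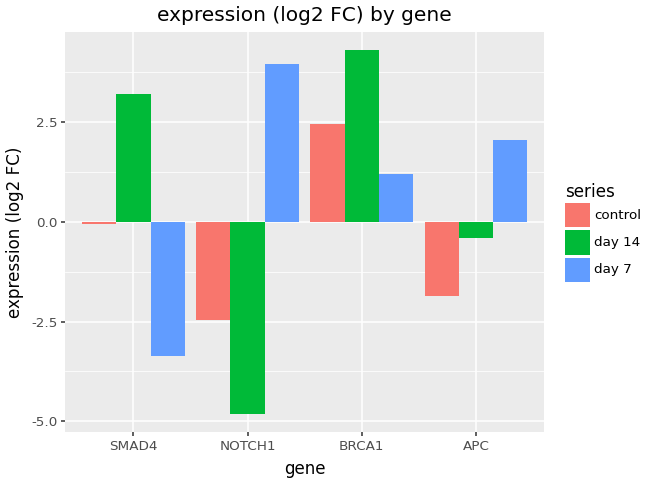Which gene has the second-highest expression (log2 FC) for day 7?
APC

Top 3 for day 7: NOTCH1 ≈ 4, APC ≈ 2, BRCA1 ≈ 1.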